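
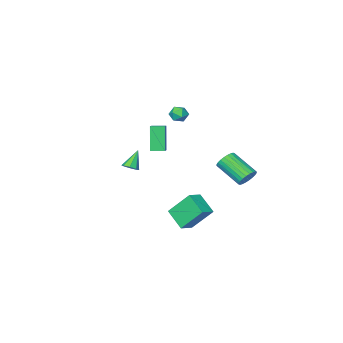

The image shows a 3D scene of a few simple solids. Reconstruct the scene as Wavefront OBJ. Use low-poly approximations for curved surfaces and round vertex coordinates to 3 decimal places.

v -0.336 0.659 -5.109
v -0.25 -0.695 -4.187
v -1.227 1.696 -3.502
v -1.142 0.342 -2.58
v 0.642 0.958 -4.76
v 0.727 -0.396 -3.838
v -0.25 1.995 -3.153
v -0.164 0.641 -2.231
v 4.348 1.245 1.554
v 4.613 1.634 1.839
v 3.612 0.915 2.686
v 4.263 1.779 1.654
v 3.964 1.611 1.411
v 3.89 1.229 1.251
v 4.084 0.856 1.269
v 4.433 0.711 1.454
v 4.733 0.878 1.697
v 4.807 1.261 1.857
v 2.454 2.211 2.926
v 2.084 1.606 4.613
v 3.122 3.15 3.409
v 2.752 2.546 5.096
v 3.168 1.714 2.904
v 2.798 1.11 4.591
v 3.836 2.654 3.387
v 3.466 2.049 5.074
v -3.517 1.997 -1.068
v -3.122 1.752 -1.644
v -2.588 0.079 -0.568
v -2.983 0.323 0.008
v -2.924 1.906 -1.502
v -2.391 0.233 -0.425
v -2.816 2.075 -1.294
v -2.283 0.402 -0.217
v -2.815 2.231 -1.051
v -2.282 0.558 0.026
v -2.921 2.352 -0.811
v -2.388 0.679 0.266
v -3.117 2.419 -0.61
v -2.584 0.746 0.467
v -3.375 2.421 -0.479
v -2.841 0.748 0.598
v -3.654 2.359 -0.438
v -3.12 0.686 0.639
v -3.912 2.241 -0.492
v -3.378 0.568 0.584
v -4.109 2.087 -0.635
v -3.576 0.414 0.442
v -4.217 1.918 -0.843
v -3.684 0.245 0.234
v -4.218 1.762 -1.086
v -3.685 0.089 -0.009
v -4.112 1.641 -1.326
v -3.579 -0.032 -0.249
v -3.916 1.574 -1.527
v -3.383 -0.099 -0.45
v -3.659 1.572 -1.658
v -3.125 -0.101 -0.581
v -3.38 1.634 -1.699
v -2.846 -0.039 -0.622
v -1.659 -2.545 3.63
v -1.043 -2.708 3.382
v -2.137 -2.992 2.738
v -1.521 -3.155 2.49
v -1.763 -3.476 3.043
v -1.468 -3.2 3.594
v -1.712 -2.5 2.526
v -1.417 -2.224 3.077
v -1.076 -2.68 2.7
v -1.108 -3.284 3.019
v -2.072 -2.416 3.101
v -2.104 -3.02 3.42
f 2 4 1
f 5 2 1
f 1 4 3
f 3 5 1
f 2 8 4
f 6 2 5
f 6 8 2
f 4 8 3
f 7 5 3
f 3 8 7
f 7 6 5
f 8 6 7
f 10 9 12
f 10 12 11
f 12 9 13
f 12 13 11
f 13 9 14
f 13 14 11
f 14 9 15
f 14 15 11
f 15 9 16
f 15 16 11
f 16 9 17
f 16 17 11
f 17 9 18
f 17 18 11
f 18 9 10
f 18 10 11
f 20 22 19
f 23 20 19
f 19 22 21
f 21 23 19
f 20 26 22
f 24 20 23
f 24 26 20
f 22 26 21
f 25 23 21
f 21 26 25
f 25 24 23
f 26 24 25
f 28 27 31
f 28 31 29
f 29 31 32
f 29 32 30
f 31 27 33
f 31 33 32
f 32 33 34
f 32 34 30
f 33 27 35
f 33 35 34
f 34 35 36
f 34 36 30
f 35 27 37
f 35 37 36
f 36 37 38
f 36 38 30
f 37 27 39
f 37 39 38
f 38 39 40
f 38 40 30
f 39 27 41
f 39 41 40
f 40 41 42
f 40 42 30
f 41 27 43
f 41 43 42
f 42 43 44
f 42 44 30
f 43 27 45
f 43 45 44
f 44 45 46
f 44 46 30
f 45 27 47
f 45 47 46
f 46 47 48
f 46 48 30
f 47 27 49
f 47 49 48
f 48 49 50
f 48 50 30
f 49 27 51
f 49 51 50
f 50 51 52
f 50 52 30
f 51 27 53
f 51 53 52
f 52 53 54
f 52 54 30
f 53 27 55
f 53 55 54
f 54 55 56
f 54 56 30
f 55 27 57
f 55 57 56
f 56 57 58
f 56 58 30
f 57 27 59
f 57 59 58
f 58 59 60
f 58 60 30
f 59 27 28
f 59 28 60
f 60 28 29
f 60 29 30
f 61 72 66
f 61 66 62
f 61 62 68
f 61 68 71
f 61 71 72
f 62 66 70
f 66 72 65
f 72 71 63
f 71 68 67
f 68 62 69
f 64 70 65
f 64 65 63
f 64 63 67
f 64 67 69
f 64 69 70
f 65 70 66
f 63 65 72
f 67 63 71
f 69 67 68
f 70 69 62



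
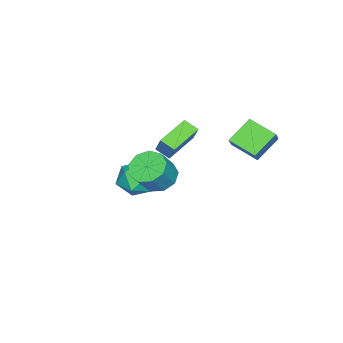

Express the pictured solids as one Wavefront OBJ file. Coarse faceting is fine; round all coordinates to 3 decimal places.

v 2.73 -0.744 -0.859
v 3.337 -0.147 -1.258
v 4.197 -0.26 -0.121
v 3.59 -0.856 0.279
v 2.91 0.178 -0.903
v 3.77 0.065 0.234
v 2.399 0.072 -0.528
v 3.259 -0.041 0.609
v 2.043 -0.416 -0.307
v 2.903 -0.529 0.83
v 2.009 -1.057 -0.344
v 2.868 -1.17 0.793
v 2.312 -1.551 -0.622
v 3.171 -1.664 0.515
v 2.81 -1.668 -1.011
v 3.67 -1.78 0.126
v 3.272 -1.352 -1.328
v 4.131 -1.464 -0.191
v 3.48 -0.751 -1.426
v 4.339 -0.864 -0.289
v 1.237 -0.554 1.507
v 1.598 -0.088 2.46
v 1.255 0.171 1.146
v 1.616 0.637 2.099
v 2.884 -0.837 1.021
v 3.245 -0.371 1.974
v 2.902 -0.112 0.66
v 3.263 0.354 1.613
v -0.744 1.058 -0.183
v -1.955 1.481 0.704
v -0.563 2.52 -0.633
v -1.775 2.942 0.255
v -0.205 1.198 0.485
v -1.417 1.62 1.373
v -0.025 2.659 0.036
v -1.236 3.082 0.923
v -0.804 -2.91 -3.641
v 0.052 -2.731 -4.315
v -0.252 -4.589 -3.385
v 0.604 -4.41 -4.059
v 0.563 -3.911 -3.075
v 0.221 -2.873 -3.234
v -0.421 -4.447 -4.466
v -0.763 -3.409 -4.625
v 0.288 -3.681 -4.825
v 0.896 -3.35 -3.966
v -1.096 -3.97 -3.734
v -0.488 -3.639 -2.875
f 2 1 5
f 2 5 3
f 3 5 6
f 3 6 4
f 5 1 7
f 5 7 6
f 6 7 8
f 6 8 4
f 7 1 9
f 7 9 8
f 8 9 10
f 8 10 4
f 9 1 11
f 9 11 10
f 10 11 12
f 10 12 4
f 11 1 13
f 11 13 12
f 12 13 14
f 12 14 4
f 13 1 15
f 13 15 14
f 14 15 16
f 14 16 4
f 15 1 17
f 15 17 16
f 16 17 18
f 16 18 4
f 17 1 19
f 17 19 18
f 18 19 20
f 18 20 4
f 19 1 2
f 19 2 20
f 20 2 3
f 20 3 4
f 22 24 21
f 25 22 21
f 21 24 23
f 23 25 21
f 22 28 24
f 26 22 25
f 26 28 22
f 24 28 23
f 27 25 23
f 23 28 27
f 27 26 25
f 28 26 27
f 30 32 29
f 33 30 29
f 29 32 31
f 31 33 29
f 30 36 32
f 34 30 33
f 34 36 30
f 32 36 31
f 35 33 31
f 31 36 35
f 35 34 33
f 36 34 35
f 37 48 42
f 37 42 38
f 37 38 44
f 37 44 47
f 37 47 48
f 38 42 46
f 42 48 41
f 48 47 39
f 47 44 43
f 44 38 45
f 40 46 41
f 40 41 39
f 40 39 43
f 40 43 45
f 40 45 46
f 41 46 42
f 39 41 48
f 43 39 47
f 45 43 44
f 46 45 38



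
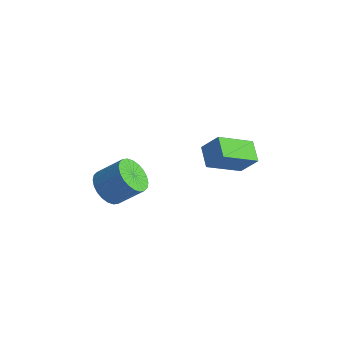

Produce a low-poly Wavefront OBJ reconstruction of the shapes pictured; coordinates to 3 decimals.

v -1.264 -1.895 -0.107
v -0.635 -2.564 -0.254
v 0.293 -1.914 0.76
v -0.336 -1.245 0.907
v -0.536 -2.318 -0.502
v 0.392 -1.668 0.512
v -0.548 -2.007 -0.69
v 0.38 -1.358 0.324
v -0.669 -1.68 -0.789
v 0.259 -1.031 0.225
v -0.881 -1.385 -0.784
v 0.047 -0.736 0.23
v -1.15 -1.168 -0.676
v -0.223 -0.519 0.338
v -1.438 -1.061 -0.482
v -0.51 -0.412 0.532
v -1.698 -1.082 -0.23
v -0.771 -0.432 0.784
v -1.893 -1.226 0.04
v -0.965 -0.576 1.054
v -1.992 -1.472 0.288
v -1.064 -0.822 1.302
v -1.98 -1.782 0.476
v -1.052 -1.133 1.49
v -1.859 -2.109 0.575
v -0.931 -1.46 1.589
v -1.647 -2.404 0.57
v -0.719 -1.755 1.584
v -1.377 -2.621 0.462
v -0.45 -1.972 1.476
v -1.09 -2.728 0.268
v -0.162 -2.079 1.282
v -0.829 -2.708 0.016
v 0.098 -2.058 1.03
v 1.63 3.647 -1.068
v 0.933 2.07 -0.094
v 0.793 4.294 -0.619
v 0.095 2.718 0.355
v 2.365 3.922 -0.095
v 1.667 2.346 0.879
v 1.527 4.57 0.354
v 0.83 2.993 1.328
f 2 1 5
f 2 5 3
f 3 5 6
f 3 6 4
f 5 1 7
f 5 7 6
f 6 7 8
f 6 8 4
f 7 1 9
f 7 9 8
f 8 9 10
f 8 10 4
f 9 1 11
f 9 11 10
f 10 11 12
f 10 12 4
f 11 1 13
f 11 13 12
f 12 13 14
f 12 14 4
f 13 1 15
f 13 15 14
f 14 15 16
f 14 16 4
f 15 1 17
f 15 17 16
f 16 17 18
f 16 18 4
f 17 1 19
f 17 19 18
f 18 19 20
f 18 20 4
f 19 1 21
f 19 21 20
f 20 21 22
f 20 22 4
f 21 1 23
f 21 23 22
f 22 23 24
f 22 24 4
f 23 1 25
f 23 25 24
f 24 25 26
f 24 26 4
f 25 1 27
f 25 27 26
f 26 27 28
f 26 28 4
f 27 1 29
f 27 29 28
f 28 29 30
f 28 30 4
f 29 1 31
f 29 31 30
f 30 31 32
f 30 32 4
f 31 1 33
f 31 33 32
f 32 33 34
f 32 34 4
f 33 1 2
f 33 2 34
f 34 2 3
f 34 3 4
f 36 38 35
f 39 36 35
f 35 38 37
f 37 39 35
f 36 42 38
f 40 36 39
f 40 42 36
f 38 42 37
f 41 39 37
f 37 42 41
f 41 40 39
f 42 40 41



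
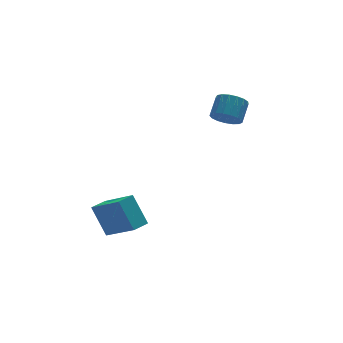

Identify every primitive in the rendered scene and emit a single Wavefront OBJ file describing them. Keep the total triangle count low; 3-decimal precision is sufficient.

v -2.976 -1.517 -2.665
v -2.188 -2.968 -1.484
v -3.331 -0.601 -1.301
v -2.542 -2.052 -0.121
v -2.178 -1.128 -2.719
v -1.389 -2.579 -1.539
v -2.532 -0.212 -1.356
v -1.744 -1.663 -0.175
v 2.888 -1.259 3.466
v 3.315 -1.059 2.87
v 3.919 -0.36 3.538
v 3.492 -0.561 4.134
v 3.042 -0.819 2.866
v 3.646 -0.12 3.534
v 2.733 -0.68 2.999
v 3.337 0.019 3.668
v 2.46 -0.673 3.24
v 3.064 0.025 3.908
v 2.285 -0.801 3.532
v 2.889 -0.102 4.2
v 2.248 -1.034 3.809
v 2.852 -0.335 4.477
v 2.358 -1.319 4.007
v 2.962 -0.62 4.675
v 2.589 -1.59 4.082
v 3.193 -0.891 4.75
v 2.888 -1.785 4.015
v 3.492 -1.086 4.683
v 3.188 -1.86 3.823
v 3.792 -1.161 4.491
v 3.419 -1.797 3.549
v 4.023 -1.098 4.217
v 3.528 -1.611 3.255
v 4.132 -0.912 3.924
v 3.491 -1.345 3.011
v 4.095 -0.646 3.679
f 2 4 1
f 5 2 1
f 1 4 3
f 3 5 1
f 2 8 4
f 6 2 5
f 6 8 2
f 4 8 3
f 7 5 3
f 3 8 7
f 7 6 5
f 8 6 7
f 10 9 13
f 10 13 11
f 11 13 14
f 11 14 12
f 13 9 15
f 13 15 14
f 14 15 16
f 14 16 12
f 15 9 17
f 15 17 16
f 16 17 18
f 16 18 12
f 17 9 19
f 17 19 18
f 18 19 20
f 18 20 12
f 19 9 21
f 19 21 20
f 20 21 22
f 20 22 12
f 21 9 23
f 21 23 22
f 22 23 24
f 22 24 12
f 23 9 25
f 23 25 24
f 24 25 26
f 24 26 12
f 25 9 27
f 25 27 26
f 26 27 28
f 26 28 12
f 27 9 29
f 27 29 28
f 28 29 30
f 28 30 12
f 29 9 31
f 29 31 30
f 30 31 32
f 30 32 12
f 31 9 33
f 31 33 32
f 32 33 34
f 32 34 12
f 33 9 35
f 33 35 34
f 34 35 36
f 34 36 12
f 35 9 10
f 35 10 36
f 36 10 11
f 36 11 12



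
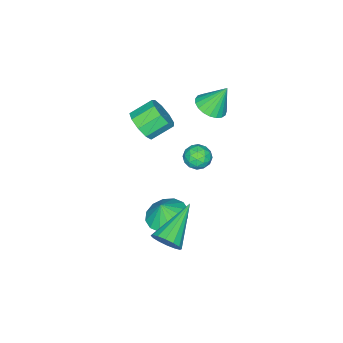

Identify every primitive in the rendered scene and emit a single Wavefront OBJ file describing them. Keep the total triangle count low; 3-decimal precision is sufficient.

v -2.401 1.547 -0.481
v -1.927 1.834 -0.099
v -1.653 1.326 -1.241
v -1.179 1.613 -0.859
v -1.46 1.032 -0.667
v -1.922 1.169 -0.198
v -1.658 1.991 -1.142
v -2.12 2.128 -0.673
v -1.468 2.109 -0.508
v -1.346 1.516 -0.214
v -2.234 1.644 -1.126
v -2.112 1.051 -0.832
v -2.229 1.71 -0.223
v -1.351 1.45 -1.117
v -1.515 1.108 -1.004
v -1.237 1.277 -0.779
v -2.226 1.319 -0.281
v -1.948 1.488 -0.057
v -1.673 1.016 -0.391
v -1.632 1.672 -1.283
v -1.354 1.841 -1.059
v -2.343 1.883 -0.561
v -2.065 2.052 -0.336
v -1.907 2.144 -0.949
v -1.681 2.04 -0.239
v -1.242 1.91 -0.686
v -1.523 2.132 -0.852
v -1.795 2.213 -0.576
v -1.609 1.692 -0.066
v -1.17 1.561 -0.513
v -1.335 1.22 -0.4
v -1.606 1.301 -0.124
v -1.34 1.853 -0.307
v -2.41 1.599 -0.827
v -1.971 1.468 -1.274
v -1.974 1.859 -1.216
v -2.245 1.94 -0.94
v -2.338 1.25 -0.654
v -1.899 1.12 -1.101
v -1.785 0.947 -0.764
v -2.057 1.028 -0.488
v -2.24 1.307 -1.033
v 0.03 1.245 -3.56
v 0.934 1.494 -3.808
v 0.33 1.135 -2.58
v 0.708 1.927 -3.69
v 0.3 2.176 -3.538
v -0.18 2.177 -3.391
v -0.604 1.927 -3.289
v -0.858 1.495 -3.26
v -0.874 0.996 -3.311
v -0.647 0.563 -3.429
v -0.239 0.313 -3.582
v 0.241 0.313 -3.728
v 0.665 0.563 -3.83
v 0.918 0.995 -3.859
v -0.579 -0.52 1.338
v -0.073 0.111 1.383
v -0.874 0.71 2.008
v -1.381 0.08 1.962
v -0.391 0.155 0.932
v -1.193 0.755 1.556
v -0.797 -0.116 0.67
v -1.599 0.484 1.295
v -1.101 -0.576 0.721
v -1.903 0.023 1.346
v -1.161 -1.01 1.061
v -1.963 -0.411 1.685
v -0.949 -1.214 1.53
v -1.751 -0.615 2.154
v -0.563 -1.094 1.909
v -1.365 -0.494 2.533
v -0.185 -0.705 2.021
v -0.987 -0.105 2.645
v 0.009 -0.229 1.813
v -0.793 0.37 2.438
v -3.479 1.101 1.298
v -2.804 1.49 1.341
v -3.881 1.659 2.562
v -2.994 1.702 1.186
v -3.269 1.81 1.051
v -3.579 1.796 0.958
v -3.872 1.661 0.925
v -4.097 1.43 0.955
v -4.216 1.141 1.045
v -4.206 0.846 1.179
v -4.071 0.594 1.333
v -3.834 0.431 1.481
v -3.535 0.383 1.597
v -3.226 0.459 1.662
v -2.961 0.646 1.663
v -2.786 0.912 1.602
v -2.73 1.21 1.488
v 2.592 3.023 -1.974
v 2.911 2.827 -1.359
v 0.688 2.897 -1.026
v 2.894 3.199 -1.344
v 2.795 3.524 -1.498
v 2.642 3.715 -1.779
v 2.476 3.72 -2.113
v 2.341 3.539 -2.409
v 2.272 3.22 -2.589
v 2.29 2.848 -2.604
v 2.388 2.523 -2.45
v 2.541 2.332 -2.169
v 2.707 2.326 -1.835
v 2.843 2.508 -1.539
f 1 38 17
f 38 12 41
f 17 41 6
f 38 41 17
f 1 17 13
f 17 6 18
f 13 18 2
f 17 18 13
f 1 13 22
f 13 2 23
f 22 23 8
f 13 23 22
f 1 22 34
f 22 8 37
f 34 37 11
f 22 37 34
f 1 34 38
f 34 11 42
f 38 42 12
f 34 42 38
f 2 18 29
f 18 6 32
f 29 32 10
f 18 32 29
f 6 41 19
f 41 12 40
f 19 40 5
f 41 40 19
f 12 42 39
f 42 11 35
f 39 35 3
f 42 35 39
f 11 37 36
f 37 8 24
f 36 24 7
f 37 24 36
f 8 23 28
f 23 2 25
f 28 25 9
f 23 25 28
f 4 30 16
f 30 10 31
f 16 31 5
f 30 31 16
f 4 16 14
f 16 5 15
f 14 15 3
f 16 15 14
f 4 14 21
f 14 3 20
f 21 20 7
f 14 20 21
f 4 21 26
f 21 7 27
f 26 27 9
f 21 27 26
f 4 26 30
f 26 9 33
f 30 33 10
f 26 33 30
f 5 31 19
f 31 10 32
f 19 32 6
f 31 32 19
f 3 15 39
f 15 5 40
f 39 40 12
f 15 40 39
f 7 20 36
f 20 3 35
f 36 35 11
f 20 35 36
f 9 27 28
f 27 7 24
f 28 24 8
f 27 24 28
f 10 33 29
f 33 9 25
f 29 25 2
f 33 25 29
f 44 43 46
f 44 46 45
f 46 43 47
f 46 47 45
f 47 43 48
f 47 48 45
f 48 43 49
f 48 49 45
f 49 43 50
f 49 50 45
f 50 43 51
f 50 51 45
f 51 43 52
f 51 52 45
f 52 43 53
f 52 53 45
f 53 43 54
f 53 54 45
f 54 43 55
f 54 55 45
f 55 43 56
f 55 56 45
f 56 43 44
f 56 44 45
f 58 57 61
f 58 61 59
f 59 61 62
f 59 62 60
f 61 57 63
f 61 63 62
f 62 63 64
f 62 64 60
f 63 57 65
f 63 65 64
f 64 65 66
f 64 66 60
f 65 57 67
f 65 67 66
f 66 67 68
f 66 68 60
f 67 57 69
f 67 69 68
f 68 69 70
f 68 70 60
f 69 57 71
f 69 71 70
f 70 71 72
f 70 72 60
f 71 57 73
f 71 73 72
f 72 73 74
f 72 74 60
f 73 57 75
f 73 75 74
f 74 75 76
f 74 76 60
f 75 57 58
f 75 58 76
f 76 58 59
f 76 59 60
f 78 77 80
f 78 80 79
f 80 77 81
f 80 81 79
f 81 77 82
f 81 82 79
f 82 77 83
f 82 83 79
f 83 77 84
f 83 84 79
f 84 77 85
f 84 85 79
f 85 77 86
f 85 86 79
f 86 77 87
f 86 87 79
f 87 77 88
f 87 88 79
f 88 77 89
f 88 89 79
f 89 77 90
f 89 90 79
f 90 77 91
f 90 91 79
f 91 77 92
f 91 92 79
f 92 77 93
f 92 93 79
f 93 77 78
f 93 78 79
f 95 94 97
f 95 97 96
f 97 94 98
f 97 98 96
f 98 94 99
f 98 99 96
f 99 94 100
f 99 100 96
f 100 94 101
f 100 101 96
f 101 94 102
f 101 102 96
f 102 94 103
f 102 103 96
f 103 94 104
f 103 104 96
f 104 94 105
f 104 105 96
f 105 94 106
f 105 106 96
f 106 94 107
f 106 107 96
f 107 94 95
f 107 95 96



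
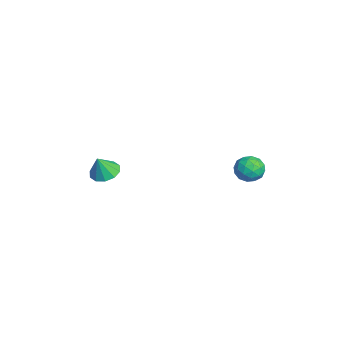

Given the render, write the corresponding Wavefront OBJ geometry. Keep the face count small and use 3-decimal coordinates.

v 2.361 3.389 -0.266
v 2.876 3.058 0.296
v 1.324 3.182 0.564
v 1.839 2.851 1.126
v 1.875 3.664 0.957
v 2.516 3.791 0.444
v 1.684 2.449 0.416
v 2.325 2.576 -0.097
v 2.458 2.477 0.717
v 2.576 3.228 1.051
v 1.624 3.012 -0.191
v 1.742 3.763 0.143
v 2.709 3.241 -0.058
v 1.491 2.999 0.918
v 1.512 3.476 0.819
v 1.815 3.282 1.149
v 2.498 3.673 0.029
v 2.801 3.478 0.359
v 2.212 3.834 0.748
v 1.399 2.762 0.501
v 1.702 2.567 0.831
v 2.385 2.958 -0.289
v 2.688 2.764 0.041
v 1.988 2.406 0.112
v 2.766 2.705 0.52
v 2.157 2.584 1.008
v 2.066 2.347 0.59
v 2.442 2.422 0.289
v 2.836 3.147 0.716
v 2.226 3.025 1.204
v 2.248 3.503 1.105
v 2.624 3.578 0.804
v 2.59 2.805 0.964
v 1.974 3.215 -0.344
v 1.364 3.093 0.144
v 1.576 2.662 0.056
v 1.952 2.737 -0.245
v 2.043 3.656 -0.148
v 1.434 3.535 0.34
v 1.758 3.818 0.571
v 2.134 3.893 0.27
v 1.61 3.435 -0.104
v -1.206 -3.62 -1.276
v -0.482 -3.214 -1.305
v -0.934 -4.02 -0.124
v -0.835 -2.896 -1.112
v -1.329 -2.854 -0.981
v -1.776 -3.104 -0.963
v -2.005 -3.552 -1.065
v -1.929 -4.025 -1.247
v -1.576 -4.344 -1.441
v -1.082 -4.385 -1.572
v -0.635 -4.135 -1.59
v -0.406 -3.687 -1.488
f 1 38 17
f 38 12 41
f 17 41 6
f 38 41 17
f 1 17 13
f 17 6 18
f 13 18 2
f 17 18 13
f 1 13 22
f 13 2 23
f 22 23 8
f 13 23 22
f 1 22 34
f 22 8 37
f 34 37 11
f 22 37 34
f 1 34 38
f 34 11 42
f 38 42 12
f 34 42 38
f 2 18 29
f 18 6 32
f 29 32 10
f 18 32 29
f 6 41 19
f 41 12 40
f 19 40 5
f 41 40 19
f 12 42 39
f 42 11 35
f 39 35 3
f 42 35 39
f 11 37 36
f 37 8 24
f 36 24 7
f 37 24 36
f 8 23 28
f 23 2 25
f 28 25 9
f 23 25 28
f 4 30 16
f 30 10 31
f 16 31 5
f 30 31 16
f 4 16 14
f 16 5 15
f 14 15 3
f 16 15 14
f 4 14 21
f 14 3 20
f 21 20 7
f 14 20 21
f 4 21 26
f 21 7 27
f 26 27 9
f 21 27 26
f 4 26 30
f 26 9 33
f 30 33 10
f 26 33 30
f 5 31 19
f 31 10 32
f 19 32 6
f 31 32 19
f 3 15 39
f 15 5 40
f 39 40 12
f 15 40 39
f 7 20 36
f 20 3 35
f 36 35 11
f 20 35 36
f 9 27 28
f 27 7 24
f 28 24 8
f 27 24 28
f 10 33 29
f 33 9 25
f 29 25 2
f 33 25 29
f 44 43 46
f 44 46 45
f 46 43 47
f 46 47 45
f 47 43 48
f 47 48 45
f 48 43 49
f 48 49 45
f 49 43 50
f 49 50 45
f 50 43 51
f 50 51 45
f 51 43 52
f 51 52 45
f 52 43 53
f 52 53 45
f 53 43 54
f 53 54 45
f 54 43 44
f 54 44 45



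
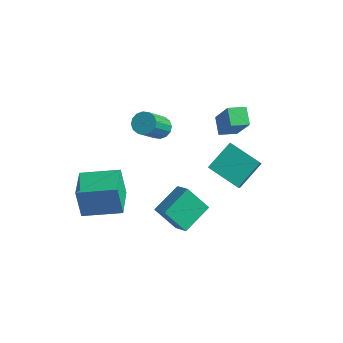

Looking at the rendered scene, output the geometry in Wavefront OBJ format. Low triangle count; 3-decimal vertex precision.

v 1.623 1.519 0.851
v 2.019 0.64 1.974
v 1.989 2.854 1.768
v 2.384 1.975 2.89
v 3.256 1.485 0.25
v 3.651 0.606 1.372
v 3.621 2.82 1.166
v 4.017 1.941 2.289
v -2.67 -2.951 -1.348
v -3.041 -2.836 0.204
v -3.486 -1.446 -1.655
v -3.857 -1.33 -0.103
v -0.983 -1.97 -1.017
v -1.354 -1.854 0.535
v -1.799 -0.464 -1.324
v -2.17 -0.349 0.228
v 1.022 -0.574 -2.405
v -0.018 -0.787 -1.317
v 1.332 0.975 -1.805
v 0.291 0.763 -0.718
v 1.869 -1.023 -1.682
v 0.828 -1.235 -0.595
v 2.178 0.527 -1.083
v 1.138 0.314 0.005
v -3.034 4.397 -1.159
v -2.701 4.826 -0.785
v -2.733 3.472 0.794
v -3.066 3.043 0.419
v -3.03 4.898 -0.73
v -3.063 3.544 0.849
v -3.361 4.835 -0.79
v -3.393 3.482 0.789
v -3.604 4.655 -0.949
v -3.636 3.302 0.629
v -3.694 4.406 -1.165
v -3.726 3.052 0.414
v -3.607 4.154 -1.379
v -3.639 2.801 0.2
v -3.367 3.968 -1.534
v -3.399 2.614 0.045
v -3.037 3.896 -1.589
v -3.07 2.542 -0.01
v -2.707 3.958 -1.529
v -2.739 2.605 0.05
v -2.464 4.138 -1.369
v -2.496 2.785 0.209
v -2.374 4.388 -1.154
v -2.406 3.034 0.425
v -2.461 4.639 -0.94
v -2.493 3.286 0.639
v 0.955 3.378 1.43
v 0.368 4.039 1.918
v 1.574 4.062 1.25
v 0.987 4.723 1.738
v 1.833 2.997 3.002
v 1.246 3.658 3.49
v 2.452 3.681 2.822
v 1.865 4.342 3.31
f 2 4 1
f 5 2 1
f 1 4 3
f 3 5 1
f 2 8 4
f 6 2 5
f 6 8 2
f 4 8 3
f 7 5 3
f 3 8 7
f 7 6 5
f 8 6 7
f 10 12 9
f 13 10 9
f 9 12 11
f 11 13 9
f 10 16 12
f 14 10 13
f 14 16 10
f 12 16 11
f 15 13 11
f 11 16 15
f 15 14 13
f 16 14 15
f 18 20 17
f 21 18 17
f 17 20 19
f 19 21 17
f 18 24 20
f 22 18 21
f 22 24 18
f 20 24 19
f 23 21 19
f 19 24 23
f 23 22 21
f 24 22 23
f 26 25 29
f 26 29 27
f 27 29 30
f 27 30 28
f 29 25 31
f 29 31 30
f 30 31 32
f 30 32 28
f 31 25 33
f 31 33 32
f 32 33 34
f 32 34 28
f 33 25 35
f 33 35 34
f 34 35 36
f 34 36 28
f 35 25 37
f 35 37 36
f 36 37 38
f 36 38 28
f 37 25 39
f 37 39 38
f 38 39 40
f 38 40 28
f 39 25 41
f 39 41 40
f 40 41 42
f 40 42 28
f 41 25 43
f 41 43 42
f 42 43 44
f 42 44 28
f 43 25 45
f 43 45 44
f 44 45 46
f 44 46 28
f 45 25 47
f 45 47 46
f 46 47 48
f 46 48 28
f 47 25 49
f 47 49 48
f 48 49 50
f 48 50 28
f 49 25 26
f 49 26 50
f 50 26 27
f 50 27 28
f 52 54 51
f 55 52 51
f 51 54 53
f 53 55 51
f 52 58 54
f 56 52 55
f 56 58 52
f 54 58 53
f 57 55 53
f 53 58 57
f 57 56 55
f 58 56 57



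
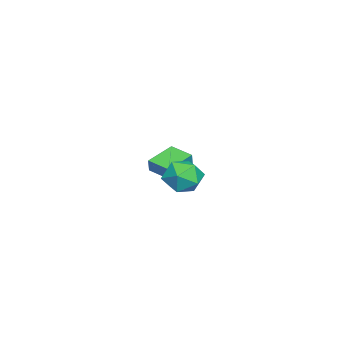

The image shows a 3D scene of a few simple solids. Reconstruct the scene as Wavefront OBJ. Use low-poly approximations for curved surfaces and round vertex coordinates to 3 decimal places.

v 1.522 2.428 2.607
v 2.145 2.112 3.462
v 1.955 0.928 1.738
v 2.578 0.612 2.593
v 1.478 0.644 2.692
v 1.211 1.571 3.229
v 2.889 1.469 1.971
v 2.622 2.396 2.508
v 2.99 1.519 3.069
v 2.118 1.009 3.515
v 1.982 2.031 1.685
v 1.11 1.521 2.131
v -5.11 -1.068 0.345
v -4.877 -1.039 1.131
v -4.55 0.165 0.135
v -4.317 0.193 0.92
v -3.583 -1.833 -0.08
v -3.35 -1.805 0.705
v -3.023 -0.601 -0.291
v -2.79 -0.572 0.495
f 1 12 6
f 1 6 2
f 1 2 8
f 1 8 11
f 1 11 12
f 2 6 10
f 6 12 5
f 12 11 3
f 11 8 7
f 8 2 9
f 4 10 5
f 4 5 3
f 4 3 7
f 4 7 9
f 4 9 10
f 5 10 6
f 3 5 12
f 7 3 11
f 9 7 8
f 10 9 2
f 14 16 13
f 17 14 13
f 13 16 15
f 15 17 13
f 14 20 16
f 18 14 17
f 18 20 14
f 16 20 15
f 19 17 15
f 15 20 19
f 19 18 17
f 20 18 19



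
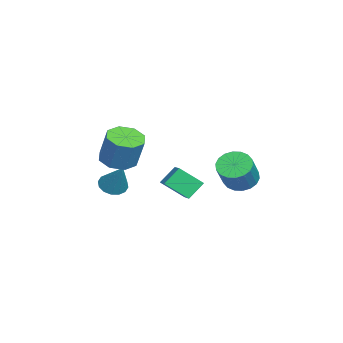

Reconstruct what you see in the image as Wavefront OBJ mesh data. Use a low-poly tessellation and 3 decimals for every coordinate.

v -0.044 0.97 -2.798
v -0.068 -0.299 -1.791
v 1.154 1.301 -2.352
v 1.13 0.032 -1.345
v 0.49 0.248 -3.695
v 0.466 -1.021 -2.688
v 1.688 0.579 -3.249
v 1.664 -0.69 -2.242
v -0.78 -3.347 -1.612
v 0.113 -2.884 -2.007
v 0.673 -2.391 -0.162
v -0.22 -2.853 0.232
v -0.521 -2.356 -1.956
v 0.039 -1.863 -0.111
v -1.306 -2.408 -1.704
v -0.747 -1.915 0.141
v -1.783 -3.01 -1.398
v -1.224 -2.517 0.447
v -1.673 -3.809 -1.218
v -1.113 -3.316 0.627
v -1.039 -4.337 -1.269
v -0.479 -3.844 0.576
v -0.253 -4.285 -1.521
v 0.306 -3.792 0.324
v 0.224 -3.683 -1.827
v 0.783 -3.19 0.018
v -0.866 3.103 -2.78
v -0.093 3.235 -3.384
v 1.1 2.929 -1.924
v 0.326 2.797 -1.32
v -0.171 3.642 -3.235
v 1.021 3.336 -1.774
v -0.387 3.942 -2.995
v 0.805 3.636 -1.535
v -0.698 4.076 -2.713
v 0.494 3.77 -1.253
v -1.042 4.018 -2.445
v 0.15 3.712 -0.984
v -1.352 3.778 -2.242
v -0.159 3.472 -0.782
v -1.565 3.404 -2.147
v -0.372 3.098 -0.686
v -1.64 2.971 -2.176
v -0.447 2.665 -0.716
v -1.561 2.564 -2.326
v -0.369 2.258 -0.865
v -1.345 2.264 -2.565
v -0.153 1.958 -1.105
v -1.034 2.13 -2.847
v 0.158 1.824 -1.387
v -0.69 2.188 -3.116
v 0.502 1.882 -1.655
v -0.381 2.428 -3.318
v 0.812 2.122 -1.858
v -0.168 2.802 -3.414
v 1.025 2.496 -1.953
v -3.138 -3.915 -4.558
v -2.412 -3.94 -4.999
v -2.062 -3.245 -2.822
v -2.568 -3.533 -5.059
v -2.877 -3.229 -4.985
v -3.256 -3.108 -4.797
v -3.603 -3.204 -4.545
v -3.826 -3.49 -4.296
v -3.864 -3.891 -4.118
v -3.708 -4.298 -4.057
v -3.399 -4.602 -4.131
v -3.021 -4.723 -4.319
v -2.673 -4.627 -4.572
v -2.45 -4.34 -4.82
f 2 4 1
f 5 2 1
f 1 4 3
f 3 5 1
f 2 8 4
f 6 2 5
f 6 8 2
f 4 8 3
f 7 5 3
f 3 8 7
f 7 6 5
f 8 6 7
f 10 9 13
f 10 13 11
f 11 13 14
f 11 14 12
f 13 9 15
f 13 15 14
f 14 15 16
f 14 16 12
f 15 9 17
f 15 17 16
f 16 17 18
f 16 18 12
f 17 9 19
f 17 19 18
f 18 19 20
f 18 20 12
f 19 9 21
f 19 21 20
f 20 21 22
f 20 22 12
f 21 9 23
f 21 23 22
f 22 23 24
f 22 24 12
f 23 9 25
f 23 25 24
f 24 25 26
f 24 26 12
f 25 9 10
f 25 10 26
f 26 10 11
f 26 11 12
f 28 27 31
f 28 31 29
f 29 31 32
f 29 32 30
f 31 27 33
f 31 33 32
f 32 33 34
f 32 34 30
f 33 27 35
f 33 35 34
f 34 35 36
f 34 36 30
f 35 27 37
f 35 37 36
f 36 37 38
f 36 38 30
f 37 27 39
f 37 39 38
f 38 39 40
f 38 40 30
f 39 27 41
f 39 41 40
f 40 41 42
f 40 42 30
f 41 27 43
f 41 43 42
f 42 43 44
f 42 44 30
f 43 27 45
f 43 45 44
f 44 45 46
f 44 46 30
f 45 27 47
f 45 47 46
f 46 47 48
f 46 48 30
f 47 27 49
f 47 49 48
f 48 49 50
f 48 50 30
f 49 27 51
f 49 51 50
f 50 51 52
f 50 52 30
f 51 27 53
f 51 53 52
f 52 53 54
f 52 54 30
f 53 27 55
f 53 55 54
f 54 55 56
f 54 56 30
f 55 27 28
f 55 28 56
f 56 28 29
f 56 29 30
f 58 57 60
f 58 60 59
f 60 57 61
f 60 61 59
f 61 57 62
f 61 62 59
f 62 57 63
f 62 63 59
f 63 57 64
f 63 64 59
f 64 57 65
f 64 65 59
f 65 57 66
f 65 66 59
f 66 57 67
f 66 67 59
f 67 57 68
f 67 68 59
f 68 57 69
f 68 69 59
f 69 57 70
f 69 70 59
f 70 57 58
f 70 58 59



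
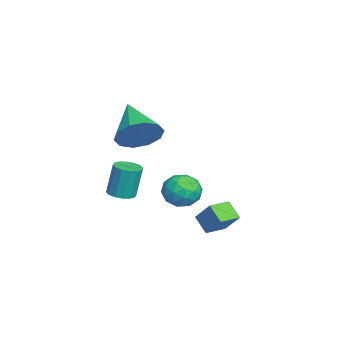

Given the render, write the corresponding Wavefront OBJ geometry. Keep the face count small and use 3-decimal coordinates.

v 0.59 -3.612 -1.797
v 0.968 -4.054 -1.694
v 0.887 -3.789 -0.261
v 0.51 -3.348 -0.363
v 1.143 -3.806 -1.73
v 1.063 -3.542 -0.296
v 1.171 -3.507 -1.784
v 1.09 -3.242 -0.35
v 1.042 -3.236 -1.841
v 0.962 -2.971 -0.407
v 0.793 -3.065 -1.886
v 0.712 -2.801 -0.453
v 0.489 -3.042 -1.908
v 0.409 -2.777 -0.474
v 0.213 -3.171 -1.899
v 0.132 -2.906 -0.466
v 0.037 -3.418 -1.864
v -0.043 -3.154 -0.43
v 0.01 -3.718 -1.81
v -0.071 -3.453 -0.376
v 0.138 -3.989 -1.753
v 0.058 -3.724 -0.319
v 0.388 -4.159 -1.707
v 0.307 -3.895 -0.274
v 0.691 -4.183 -1.686
v 0.611 -3.918 -0.252
v 0.579 0.386 -3.627
v 0.039 -0.05 -3.039
v 1.061 0.963 -2.757
v 0.521 0.527 -2.169
v 1.259 -0.327 -3.531
v 0.719 -0.763 -2.943
v 1.741 0.25 -2.661
v 1.201 -0.186 -2.073
v -3.902 -1.053 -4.417
v -3.091 -1.355 -4.155
v -4.509 -1.645 -3.225
v -3.698 -1.947 -2.963
v -3.874 -1.061 -2.954
v -3.499 -0.694 -3.691
v -4.101 -2.306 -3.689
v -3.726 -1.939 -4.426
v -3.214 -2.129 -3.705
v -3.074 -1.36 -3.251
v -4.526 -1.64 -4.129
v -4.386 -0.871 -3.675
v -3.444 -1.152 -4.391
v -4.156 -1.848 -2.989
v -4.26 -1.327 -2.984
v -3.783 -1.505 -2.83
v -3.683 -0.763 -4.118
v -3.207 -0.941 -3.964
v -3.666 -0.768 -3.259
v -4.393 -2.059 -3.416
v -3.917 -2.237 -3.262
v -3.817 -1.495 -4.55
v -3.34 -1.673 -4.396
v -3.934 -2.232 -4.121
v -3.039 -1.785 -3.972
v -3.396 -2.133 -3.271
v -3.633 -2.344 -3.698
v -3.412 -2.128 -4.131
v -2.957 -1.332 -3.706
v -3.313 -1.681 -3.005
v -3.417 -1.159 -3
v -3.196 -0.944 -3.433
v -3.029 -1.788 -3.441
v -4.287 -1.319 -4.375
v -4.643 -1.668 -3.674
v -4.404 -2.056 -3.947
v -4.183 -1.841 -4.38
v -4.204 -0.867 -4.109
v -4.561 -1.215 -3.408
v -4.188 -0.872 -3.249
v -3.967 -0.656 -3.682
v -4.571 -1.212 -3.939
v -0.07 -2.956 1.063
v 0.361 -2.691 1.925
v -1.71 -3.524 2.057
v 0.057 -2.2 1.705
v -0.296 -1.997 1.24
v -0.562 -2.161 0.707
v -0.641 -2.628 0.31
v -0.502 -3.22 0.2
v -0.198 -3.711 0.42
v 0.155 -3.914 0.886
v 0.421 -3.75 1.419
v 0.5 -3.283 1.816
f 2 1 5
f 2 5 3
f 3 5 6
f 3 6 4
f 5 1 7
f 5 7 6
f 6 7 8
f 6 8 4
f 7 1 9
f 7 9 8
f 8 9 10
f 8 10 4
f 9 1 11
f 9 11 10
f 10 11 12
f 10 12 4
f 11 1 13
f 11 13 12
f 12 13 14
f 12 14 4
f 13 1 15
f 13 15 14
f 14 15 16
f 14 16 4
f 15 1 17
f 15 17 16
f 16 17 18
f 16 18 4
f 17 1 19
f 17 19 18
f 18 19 20
f 18 20 4
f 19 1 21
f 19 21 20
f 20 21 22
f 20 22 4
f 21 1 23
f 21 23 22
f 22 23 24
f 22 24 4
f 23 1 25
f 23 25 24
f 24 25 26
f 24 26 4
f 25 1 2
f 25 2 26
f 26 2 3
f 26 3 4
f 28 30 27
f 31 28 27
f 27 30 29
f 29 31 27
f 28 34 30
f 32 28 31
f 32 34 28
f 30 34 29
f 33 31 29
f 29 34 33
f 33 32 31
f 34 32 33
f 35 72 51
f 72 46 75
f 51 75 40
f 72 75 51
f 35 51 47
f 51 40 52
f 47 52 36
f 51 52 47
f 35 47 56
f 47 36 57
f 56 57 42
f 47 57 56
f 35 56 68
f 56 42 71
f 68 71 45
f 56 71 68
f 35 68 72
f 68 45 76
f 72 76 46
f 68 76 72
f 36 52 63
f 52 40 66
f 63 66 44
f 52 66 63
f 40 75 53
f 75 46 74
f 53 74 39
f 75 74 53
f 46 76 73
f 76 45 69
f 73 69 37
f 76 69 73
f 45 71 70
f 71 42 58
f 70 58 41
f 71 58 70
f 42 57 62
f 57 36 59
f 62 59 43
f 57 59 62
f 38 64 50
f 64 44 65
f 50 65 39
f 64 65 50
f 38 50 48
f 50 39 49
f 48 49 37
f 50 49 48
f 38 48 55
f 48 37 54
f 55 54 41
f 48 54 55
f 38 55 60
f 55 41 61
f 60 61 43
f 55 61 60
f 38 60 64
f 60 43 67
f 64 67 44
f 60 67 64
f 39 65 53
f 65 44 66
f 53 66 40
f 65 66 53
f 37 49 73
f 49 39 74
f 73 74 46
f 49 74 73
f 41 54 70
f 54 37 69
f 70 69 45
f 54 69 70
f 43 61 62
f 61 41 58
f 62 58 42
f 61 58 62
f 44 67 63
f 67 43 59
f 63 59 36
f 67 59 63
f 78 77 80
f 78 80 79
f 80 77 81
f 80 81 79
f 81 77 82
f 81 82 79
f 82 77 83
f 82 83 79
f 83 77 84
f 83 84 79
f 84 77 85
f 84 85 79
f 85 77 86
f 85 86 79
f 86 77 87
f 86 87 79
f 87 77 88
f 87 88 79
f 88 77 78
f 88 78 79



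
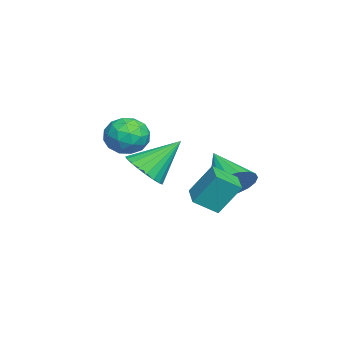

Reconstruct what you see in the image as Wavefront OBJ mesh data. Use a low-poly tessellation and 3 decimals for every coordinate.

v 2.099 -3.023 0.479
v 2.658 -2.446 0.121
v 1.661 -1.817 1.741
v 2.348 -2.372 -0.058
v 1.994 -2.41 -0.144
v 1.659 -2.555 -0.122
v 1.399 -2.78 0.004
v 1.261 -3.048 0.212
v 1.267 -3.311 0.466
v 1.417 -3.525 0.722
v 1.686 -3.651 0.936
v 2.025 -3.67 1.072
v 2.377 -3.576 1.104
v 2.681 -3.387 1.029
v 2.885 -3.135 0.859
v 2.952 -2.864 0.623
v 2.872 -2.62 0.362
v 1.395 -0.05 -0.328
v 2.054 -0.536 0.093
v 0.185 -0.83 0.668
v 2.027 -0.199 0.324
v 1.875 0.168 0.427
v 1.628 0.491 0.379
v 1.335 0.707 0.192
v 1.054 0.773 -0.098
v 0.84 0.676 -0.434
v 0.736 0.435 -0.748
v 0.763 0.098 -0.98
v 0.915 -0.268 -1.082
v 1.162 -0.591 -1.034
v 1.455 -0.807 -0.847
v 1.737 -0.873 -0.557
v 1.95 -0.776 -0.221
v 3.234 -1.389 0.049
v 3.173 -0.619 1.193
v 3.004 -0.561 -0.52
v 2.943 0.208 0.624
v 4.257 -1.168 -0.044
v 4.196 -0.399 1.1
v 4.027 -0.341 -0.613
v 3.966 0.429 0.531
v -1.309 -3.74 0.6
v -0.488 -3.414 0.467
v -0.812 -4.546 1.693
v 0.009 -4.22 1.56
v -0.635 -3.69 1.879
v -0.942 -3.191 1.203
v -0.358 -4.769 0.957
v -0.665 -4.27 0.281
v 0.1 -4.05 0.687
v -0.071 -3.383 1.257
v -1.229 -4.577 0.903
v -1.4 -3.91 1.473
v -0.942 -3.506 0.438
v -0.358 -4.454 1.722
v -0.737 -4.142 1.91
v -0.254 -3.951 1.831
v -1.209 -3.375 0.871
v -0.726 -3.184 0.792
v -0.813 -3.346 1.622
v -0.574 -4.776 1.368
v -0.091 -4.585 1.289
v -1.046 -4.009 0.329
v -0.563 -3.818 0.25
v -0.487 -4.614 0.538
v -0.113 -3.689 0.489
v 0.179 -4.163 1.131
v -0.037 -4.485 0.777
v -0.218 -4.192 0.38
v -0.214 -3.297 0.824
v 0.078 -3.771 1.466
v -0.301 -3.459 1.653
v -0.481 -3.166 1.256
v 0.131 -3.671 0.953
v -1.378 -4.189 0.694
v -1.086 -4.663 1.336
v -0.819 -4.794 0.904
v -0.999 -4.501 0.507
v -1.479 -3.797 1.029
v -1.187 -4.271 1.671
v -1.082 -3.768 1.78
v -1.263 -3.475 1.383
v -1.431 -4.289 1.207
f 2 1 4
f 2 4 3
f 4 1 5
f 4 5 3
f 5 1 6
f 5 6 3
f 6 1 7
f 6 7 3
f 7 1 8
f 7 8 3
f 8 1 9
f 8 9 3
f 9 1 10
f 9 10 3
f 10 1 11
f 10 11 3
f 11 1 12
f 11 12 3
f 12 1 13
f 12 13 3
f 13 1 14
f 13 14 3
f 14 1 15
f 14 15 3
f 15 1 16
f 15 16 3
f 16 1 17
f 16 17 3
f 17 1 2
f 17 2 3
f 19 18 21
f 19 21 20
f 21 18 22
f 21 22 20
f 22 18 23
f 22 23 20
f 23 18 24
f 23 24 20
f 24 18 25
f 24 25 20
f 25 18 26
f 25 26 20
f 26 18 27
f 26 27 20
f 27 18 28
f 27 28 20
f 28 18 29
f 28 29 20
f 29 18 30
f 29 30 20
f 30 18 31
f 30 31 20
f 31 18 32
f 31 32 20
f 32 18 33
f 32 33 20
f 33 18 19
f 33 19 20
f 35 37 34
f 38 35 34
f 34 37 36
f 36 38 34
f 35 41 37
f 39 35 38
f 39 41 35
f 37 41 36
f 40 38 36
f 36 41 40
f 40 39 38
f 41 39 40
f 42 79 58
f 79 53 82
f 58 82 47
f 79 82 58
f 42 58 54
f 58 47 59
f 54 59 43
f 58 59 54
f 42 54 63
f 54 43 64
f 63 64 49
f 54 64 63
f 42 63 75
f 63 49 78
f 75 78 52
f 63 78 75
f 42 75 79
f 75 52 83
f 79 83 53
f 75 83 79
f 43 59 70
f 59 47 73
f 70 73 51
f 59 73 70
f 47 82 60
f 82 53 81
f 60 81 46
f 82 81 60
f 53 83 80
f 83 52 76
f 80 76 44
f 83 76 80
f 52 78 77
f 78 49 65
f 77 65 48
f 78 65 77
f 49 64 69
f 64 43 66
f 69 66 50
f 64 66 69
f 45 71 57
f 71 51 72
f 57 72 46
f 71 72 57
f 45 57 55
f 57 46 56
f 55 56 44
f 57 56 55
f 45 55 62
f 55 44 61
f 62 61 48
f 55 61 62
f 45 62 67
f 62 48 68
f 67 68 50
f 62 68 67
f 45 67 71
f 67 50 74
f 71 74 51
f 67 74 71
f 46 72 60
f 72 51 73
f 60 73 47
f 72 73 60
f 44 56 80
f 56 46 81
f 80 81 53
f 56 81 80
f 48 61 77
f 61 44 76
f 77 76 52
f 61 76 77
f 50 68 69
f 68 48 65
f 69 65 49
f 68 65 69
f 51 74 70
f 74 50 66
f 70 66 43
f 74 66 70



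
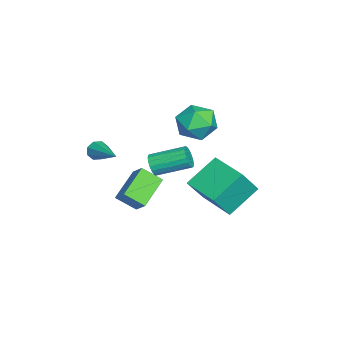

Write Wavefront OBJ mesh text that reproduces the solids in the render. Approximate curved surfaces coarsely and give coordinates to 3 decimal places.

v 1.698 -2.533 0.244
v 2.015 -2.699 -0.2
v 3.402 -1.407 1.036
v 1.803 -2.325 -0.276
v 1.53 -2.073 -0.048
v 1.356 -2.09 0.351
v 1.382 -2.367 0.688
v 1.593 -2.74 0.764
v 1.866 -2.993 0.536
v 2.041 -2.976 0.136
v -2.876 2.126 0.144
v -2.171 2.583 0.954
v -1.469 1.017 -0.454
v -0.764 1.474 0.356
v -1.653 0.789 0.676
v -2.522 1.474 1.045
v -1.118 2.126 -0.545
v -1.987 2.811 -0.176
v -1.084 2.584 0.528
v -1.415 1.757 1.283
v -2.225 1.843 -0.783
v -2.556 1.016 -0.028
v 0.697 -0.864 -4.538
v 0.658 -1.894 -3.796
v -0.86 -0.18 -3.67
v -0.899 -1.209 -2.928
v 1.339 -0.351 -3.792
v 1.3 -1.38 -3.05
v -0.218 0.334 -2.924
v -0.257 -0.696 -2.182
v 0.569 -0.072 -1.359
v 0.967 -0.229 -0.869
v 0.868 1.516 -0.231
v 0.471 1.672 -0.721
v 1.15 -0.143 -1.076
v 1.052 1.602 -0.438
v 1.218 -0.043 -1.339
v 1.12 1.702 -0.701
v 1.158 0.051 -1.606
v 1.059 1.796 -0.968
v 0.981 0.121 -1.824
v 0.882 1.865 -1.185
v 0.722 0.153 -1.95
v 0.624 1.897 -1.311
v 0.434 0.139 -1.958
v 0.335 1.884 -1.32
v 0.172 0.084 -1.849
v 0.073 1.829 -1.211
v -0.012 -0.002 -1.642
v -0.11 1.743 -1.004
v -0.08 -0.102 -1.379
v -0.178 1.643 -0.741
v -0.019 -0.196 -1.112
v -0.118 1.549 -0.474
v 0.158 -0.265 -0.895
v 0.059 1.479 -0.256
v 0.416 -0.297 -0.769
v 0.318 1.447 -0.13
v 0.705 -0.284 -0.76
v 0.606 1.461 -0.122
v -0.184 3.645 -2.088
v 0.547 2.93 -0.631
v 1.34 5.044 -2.166
v 2.07 4.33 -0.709
v 0.91 2.39 -3.251
v 1.64 1.676 -1.794
v 2.433 3.79 -3.329
v 3.164 3.075 -1.872
f 2 1 4
f 2 4 3
f 4 1 5
f 4 5 3
f 5 1 6
f 5 6 3
f 6 1 7
f 6 7 3
f 7 1 8
f 7 8 3
f 8 1 9
f 8 9 3
f 9 1 10
f 9 10 3
f 10 1 2
f 10 2 3
f 11 22 16
f 11 16 12
f 11 12 18
f 11 18 21
f 11 21 22
f 12 16 20
f 16 22 15
f 22 21 13
f 21 18 17
f 18 12 19
f 14 20 15
f 14 15 13
f 14 13 17
f 14 17 19
f 14 19 20
f 15 20 16
f 13 15 22
f 17 13 21
f 19 17 18
f 20 19 12
f 24 26 23
f 27 24 23
f 23 26 25
f 25 27 23
f 24 30 26
f 28 24 27
f 28 30 24
f 26 30 25
f 29 27 25
f 25 30 29
f 29 28 27
f 30 28 29
f 32 31 35
f 32 35 33
f 33 35 36
f 33 36 34
f 35 31 37
f 35 37 36
f 36 37 38
f 36 38 34
f 37 31 39
f 37 39 38
f 38 39 40
f 38 40 34
f 39 31 41
f 39 41 40
f 40 41 42
f 40 42 34
f 41 31 43
f 41 43 42
f 42 43 44
f 42 44 34
f 43 31 45
f 43 45 44
f 44 45 46
f 44 46 34
f 45 31 47
f 45 47 46
f 46 47 48
f 46 48 34
f 47 31 49
f 47 49 48
f 48 49 50
f 48 50 34
f 49 31 51
f 49 51 50
f 50 51 52
f 50 52 34
f 51 31 53
f 51 53 52
f 52 53 54
f 52 54 34
f 53 31 55
f 53 55 54
f 54 55 56
f 54 56 34
f 55 31 57
f 55 57 56
f 56 57 58
f 56 58 34
f 57 31 59
f 57 59 58
f 58 59 60
f 58 60 34
f 59 31 32
f 59 32 60
f 60 32 33
f 60 33 34
f 62 64 61
f 65 62 61
f 61 64 63
f 63 65 61
f 62 68 64
f 66 62 65
f 66 68 62
f 64 68 63
f 67 65 63
f 63 68 67
f 67 66 65
f 68 66 67



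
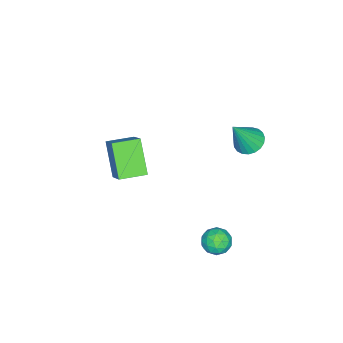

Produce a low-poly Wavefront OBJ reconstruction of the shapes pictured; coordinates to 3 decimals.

v 0.616 4.64 -1.484
v 1.226 4.391 -2.007
v -0.066 3.489 -1.733
v 0.544 3.24 -2.256
v 0.69 3.282 -1.429
v 1.112 3.993 -1.275
v 0.048 3.887 -2.465
v 0.47 4.598 -2.311
v 0.875 3.926 -2.613
v 1.272 3.552 -1.973
v -0.112 4.328 -1.767
v 0.285 3.954 -1.127
v 0.981 4.616 -1.724
v 0.179 3.264 -2.016
v 0.265 3.288 -1.53
v 0.623 3.142 -1.838
v 0.914 4.382 -1.293
v 1.273 4.236 -1.601
v 0.957 3.584 -1.261
v -0.113 3.644 -2.139
v 0.246 3.498 -2.447
v 0.537 4.738 -1.902
v 0.895 4.592 -2.21
v 0.203 4.296 -2.479
v 1.133 4.197 -2.387
v 0.732 3.52 -2.534
v 0.441 3.901 -2.657
v 0.689 4.319 -2.566
v 1.367 3.977 -2.011
v 0.965 3.301 -2.157
v 1.051 3.325 -1.671
v 1.299 3.743 -1.581
v 1.16 3.704 -2.367
v 0.195 4.579 -1.583
v -0.207 3.903 -1.729
v -0.139 4.137 -2.159
v 0.109 4.555 -2.069
v 0.428 4.36 -1.206
v 0.027 3.683 -1.353
v 0.471 3.561 -1.174
v 0.719 3.979 -1.083
v -0 4.176 -1.373
v -4.45 3.382 1.601
v -3.791 3.023 1.161
v -3.51 2.858 3.439
v -3.678 3.364 1.201
v -3.698 3.709 1.31
v -3.849 3.997 1.469
v -4.103 4.179 1.651
v -4.418 4.223 1.824
v -4.738 4.121 1.959
v -5.008 3.892 2.032
v -5.182 3.575 2.031
v -5.229 3.225 1.955
v -5.142 2.901 1.818
v -4.935 2.661 1.643
v -4.644 2.546 1.462
v -4.32 2.575 1.304
v -4.018 2.744 1.198
v -3.34 -2.659 0.228
v -2.279 -1.725 1.497
v -2.236 -1.699 -1.402
v -1.174 -0.765 -0.132
v -2.346 -3.795 0.232
v -1.284 -2.861 1.502
v -1.241 -2.835 -1.397
v -0.18 -1.901 -0.128
f 1 38 17
f 38 12 41
f 17 41 6
f 38 41 17
f 1 17 13
f 17 6 18
f 13 18 2
f 17 18 13
f 1 13 22
f 13 2 23
f 22 23 8
f 13 23 22
f 1 22 34
f 22 8 37
f 34 37 11
f 22 37 34
f 1 34 38
f 34 11 42
f 38 42 12
f 34 42 38
f 2 18 29
f 18 6 32
f 29 32 10
f 18 32 29
f 6 41 19
f 41 12 40
f 19 40 5
f 41 40 19
f 12 42 39
f 42 11 35
f 39 35 3
f 42 35 39
f 11 37 36
f 37 8 24
f 36 24 7
f 37 24 36
f 8 23 28
f 23 2 25
f 28 25 9
f 23 25 28
f 4 30 16
f 30 10 31
f 16 31 5
f 30 31 16
f 4 16 14
f 16 5 15
f 14 15 3
f 16 15 14
f 4 14 21
f 14 3 20
f 21 20 7
f 14 20 21
f 4 21 26
f 21 7 27
f 26 27 9
f 21 27 26
f 4 26 30
f 26 9 33
f 30 33 10
f 26 33 30
f 5 31 19
f 31 10 32
f 19 32 6
f 31 32 19
f 3 15 39
f 15 5 40
f 39 40 12
f 15 40 39
f 7 20 36
f 20 3 35
f 36 35 11
f 20 35 36
f 9 27 28
f 27 7 24
f 28 24 8
f 27 24 28
f 10 33 29
f 33 9 25
f 29 25 2
f 33 25 29
f 44 43 46
f 44 46 45
f 46 43 47
f 46 47 45
f 47 43 48
f 47 48 45
f 48 43 49
f 48 49 45
f 49 43 50
f 49 50 45
f 50 43 51
f 50 51 45
f 51 43 52
f 51 52 45
f 52 43 53
f 52 53 45
f 53 43 54
f 53 54 45
f 54 43 55
f 54 55 45
f 55 43 56
f 55 56 45
f 56 43 57
f 56 57 45
f 57 43 58
f 57 58 45
f 58 43 59
f 58 59 45
f 59 43 44
f 59 44 45
f 61 63 60
f 64 61 60
f 60 63 62
f 62 64 60
f 61 67 63
f 65 61 64
f 65 67 61
f 63 67 62
f 66 64 62
f 62 67 66
f 66 65 64
f 67 65 66



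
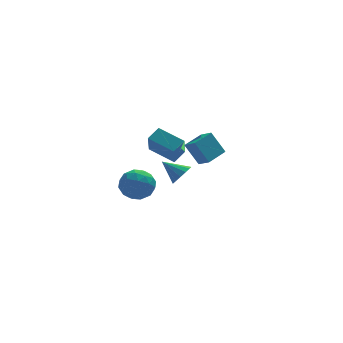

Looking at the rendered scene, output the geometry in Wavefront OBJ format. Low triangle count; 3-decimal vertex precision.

v -1.093 -4.027 0.082
v -0.685 -4.264 0.74
v -2.107 -3.333 0.958
v -0.512 -3.859 0.621
v -0.523 -3.507 0.33
v -0.715 -3.321 -0.04
v -1.026 -3.358 -0.371
v -1.359 -3.608 -0.558
v -1.607 -3.991 -0.543
v -1.692 -4.385 -0.329
v -1.586 -4.666 0.015
v -1.324 -4.743 0.381
v -0.988 -4.593 0.651
v -3.984 0.519 -3.045
v -3.373 1.528 -2.78
v -2.307 -0.488 -3.08
v -1.696 0.521 -2.815
v -2.418 0.016 -1.986
v -3.454 0.639 -1.965
v -2.226 0.401 -3.895
v -3.262 1.024 -3.874
v -2.286 1.455 -3.305
v -2.405 1.217 -2.126
v -3.275 -0.177 -3.734
v -3.394 -0.415 -2.555
v -3.826 1.112 -2.91
v -1.854 -0.072 -2.95
v -2.279 -0.369 -2.463
v -1.919 0.224 -2.308
v -3.874 0.589 -2.431
v -3.514 1.182 -2.275
v -2.953 0.294 -1.808
v -2.166 -0.142 -3.585
v -1.806 0.451 -3.429
v -3.761 0.816 -3.552
v -3.401 1.409 -3.397
v -2.727 0.746 -4.052
v -2.828 1.662 -3.063
v -1.842 1.07 -3.083
v -2.153 1 -3.718
v -2.763 1.366 -3.705
v -2.897 1.522 -2.369
v -1.912 0.93 -2.389
v -2.336 0.634 -1.903
v -2.945 1 -1.89
v -2.259 1.48 -2.678
v -3.768 0.11 -3.471
v -2.783 -0.482 -3.491
v -2.735 0.04 -3.97
v -3.344 0.406 -3.957
v -3.838 -0.03 -2.777
v -2.852 -0.622 -2.797
v -2.917 -0.326 -2.155
v -3.527 0.04 -2.142
v -3.421 -0.44 -3.182
v 0.491 2.55 -0.956
v 0.943 1.74 -0.423
v 1.723 3.451 -0.631
v 2.175 2.64 -0.099
v 1.265 2.02 -2.421
v 1.717 1.209 -1.889
v 2.497 2.92 -2.097
v 2.949 2.11 -1.564
v -1.56 3.638 -0.694
v -0.772 4.206 -0.157
v -1.294 4.708 -2.217
v -0.506 5.276 -1.679
v -0.214 2.384 -1.341
v 0.574 2.952 -0.803
v 0.052 3.454 -2.863
v 0.84 4.022 -2.326
f 2 1 4
f 2 4 3
f 4 1 5
f 4 5 3
f 5 1 6
f 5 6 3
f 6 1 7
f 6 7 3
f 7 1 8
f 7 8 3
f 8 1 9
f 8 9 3
f 9 1 10
f 9 10 3
f 10 1 11
f 10 11 3
f 11 1 12
f 11 12 3
f 12 1 13
f 12 13 3
f 13 1 2
f 13 2 3
f 14 51 30
f 51 25 54
f 30 54 19
f 51 54 30
f 14 30 26
f 30 19 31
f 26 31 15
f 30 31 26
f 14 26 35
f 26 15 36
f 35 36 21
f 26 36 35
f 14 35 47
f 35 21 50
f 47 50 24
f 35 50 47
f 14 47 51
f 47 24 55
f 51 55 25
f 47 55 51
f 15 31 42
f 31 19 45
f 42 45 23
f 31 45 42
f 19 54 32
f 54 25 53
f 32 53 18
f 54 53 32
f 25 55 52
f 55 24 48
f 52 48 16
f 55 48 52
f 24 50 49
f 50 21 37
f 49 37 20
f 50 37 49
f 21 36 41
f 36 15 38
f 41 38 22
f 36 38 41
f 17 43 29
f 43 23 44
f 29 44 18
f 43 44 29
f 17 29 27
f 29 18 28
f 27 28 16
f 29 28 27
f 17 27 34
f 27 16 33
f 34 33 20
f 27 33 34
f 17 34 39
f 34 20 40
f 39 40 22
f 34 40 39
f 17 39 43
f 39 22 46
f 43 46 23
f 39 46 43
f 18 44 32
f 44 23 45
f 32 45 19
f 44 45 32
f 16 28 52
f 28 18 53
f 52 53 25
f 28 53 52
f 20 33 49
f 33 16 48
f 49 48 24
f 33 48 49
f 22 40 41
f 40 20 37
f 41 37 21
f 40 37 41
f 23 46 42
f 46 22 38
f 42 38 15
f 46 38 42
f 57 59 56
f 60 57 56
f 56 59 58
f 58 60 56
f 57 63 59
f 61 57 60
f 61 63 57
f 59 63 58
f 62 60 58
f 58 63 62
f 62 61 60
f 63 61 62
f 65 67 64
f 68 65 64
f 64 67 66
f 66 68 64
f 65 71 67
f 69 65 68
f 69 71 65
f 67 71 66
f 70 68 66
f 66 71 70
f 70 69 68
f 71 69 70



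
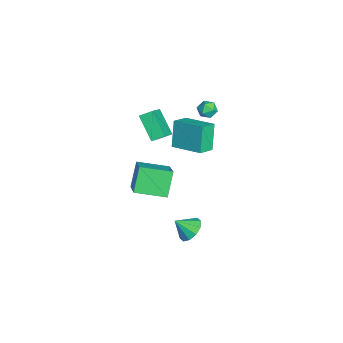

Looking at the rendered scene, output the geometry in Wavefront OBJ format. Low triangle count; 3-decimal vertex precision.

v 1.142 -1.069 4.113
v 1.123 -0.305 4.484
v -0.161 -0.592 3.064
v -0.18 0.173 3.435
v 2.34 -0.453 2.905
v 2.321 0.312 3.276
v 1.037 0.025 1.856
v 1.018 0.789 2.227
v -1.039 -1.163 -2.172
v 0.7 -1.062 -0.999
v -0.866 0.764 -2.594
v 0.874 0.864 -1.421
v -0.054 -1.564 -3.599
v 1.686 -1.464 -2.426
v 0.12 0.362 -4.021
v 1.859 0.463 -2.848
v -1.134 3.214 2.764
v -0.784 3.304 3.307
v -0.436 2.496 2.433
v -0.086 2.586 2.976
v -0.671 2.299 3.009
v -1.102 2.743 3.213
v -0.118 3.057 2.527
v -0.549 3.501 2.731
v -0.156 3.207 3.16
v -0.497 2.739 3.458
v -0.723 3.061 2.282
v -1.064 2.593 2.58
v 0.588 0.793 0.672
v -0.229 0.972 2.277
v -0.181 1.538 0.198
v -0.997 1.717 1.804
v 1.797 2.323 1.116
v 0.981 2.502 2.722
v 1.029 3.068 0.643
v 0.212 3.247 2.248
v 3.454 1.654 -4.385
v 4.094 1.21 -4.814
v 3.406 0.766 -3.535
v 4.334 1.545 -4.45
v 4.238 1.922 -4.061
v 3.842 2.197 -3.796
v 3.297 2.264 -3.755
v 2.813 2.098 -3.956
v 2.573 1.763 -4.32
v 2.669 1.386 -4.709
v 3.065 1.112 -4.974
v 3.61 1.044 -5.014
f 2 4 1
f 5 2 1
f 1 4 3
f 3 5 1
f 2 8 4
f 6 2 5
f 6 8 2
f 4 8 3
f 7 5 3
f 3 8 7
f 7 6 5
f 8 6 7
f 10 12 9
f 13 10 9
f 9 12 11
f 11 13 9
f 10 16 12
f 14 10 13
f 14 16 10
f 12 16 11
f 15 13 11
f 11 16 15
f 15 14 13
f 16 14 15
f 17 28 22
f 17 22 18
f 17 18 24
f 17 24 27
f 17 27 28
f 18 22 26
f 22 28 21
f 28 27 19
f 27 24 23
f 24 18 25
f 20 26 21
f 20 21 19
f 20 19 23
f 20 23 25
f 20 25 26
f 21 26 22
f 19 21 28
f 23 19 27
f 25 23 24
f 26 25 18
f 30 32 29
f 33 30 29
f 29 32 31
f 31 33 29
f 30 36 32
f 34 30 33
f 34 36 30
f 32 36 31
f 35 33 31
f 31 36 35
f 35 34 33
f 36 34 35
f 38 37 40
f 38 40 39
f 40 37 41
f 40 41 39
f 41 37 42
f 41 42 39
f 42 37 43
f 42 43 39
f 43 37 44
f 43 44 39
f 44 37 45
f 44 45 39
f 45 37 46
f 45 46 39
f 46 37 47
f 46 47 39
f 47 37 48
f 47 48 39
f 48 37 38
f 48 38 39



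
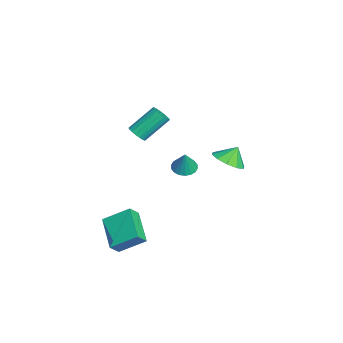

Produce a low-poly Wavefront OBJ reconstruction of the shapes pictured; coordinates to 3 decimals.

v 2.08 -3.904 -3.705
v 2.27 -2.481 -2.796
v 3.9 -3.592 -4.574
v 4.09 -2.169 -3.664
v 2.47 -4.371 -3.056
v 2.66 -2.948 -2.146
v 4.29 -4.059 -3.924
v 4.48 -2.636 -3.015
v -0.84 -2.379 1.234
v -0.461 -1.989 0.957
v -0.901 -0.672 2.209
v -1.28 -1.061 2.486
v -0.696 -1.946 0.829
v -1.136 -0.628 2.081
v -0.96 -1.989 0.781
v -1.4 -0.671 2.033
v -1.2 -2.108 0.823
v -1.64 -0.791 2.074
v -1.369 -2.282 0.946
v -1.809 -0.964 2.198
v -1.433 -2.474 1.126
v -1.873 -1.157 2.378
v -1.379 -2.648 1.328
v -1.819 -1.33 2.58
v -1.219 -2.768 1.511
v -1.659 -1.451 2.763
v -0.984 -2.812 1.639
v -1.424 -1.494 2.891
v -0.72 -2.769 1.687
v -1.16 -1.451 2.939
v -0.48 -2.649 1.646
v -0.92 -1.332 2.897
v -0.311 -2.476 1.522
v -0.751 -1.158 2.774
v -0.247 -2.283 1.342
v -0.687 -0.966 2.594
v -0.301 -2.11 1.14
v -0.741 -0.792 2.392
v -3.362 2.709 -2.781
v -2.782 2.053 -2.22
v -3.618 3.271 -1.859
v -2.406 2.537 -2.411
v -2.394 3.087 -2.744
v -2.753 3.492 -3.09
v -3.344 3.598 -3.319
v -3.942 3.365 -3.342
v -4.319 2.88 -3.151
v -4.33 2.33 -2.818
v -3.972 1.925 -2.472
v -3.381 1.819 -2.243
v 3.556 -0.211 1.545
v 4.194 -0.22 1.309
v 4.004 -0.209 2.755
v 4.135 0.076 1.331
v 3.96 0.315 1.395
v 3.706 0.45 1.489
v 3.422 0.454 1.594
v 3.165 0.326 1.689
v 2.985 0.092 1.756
v 2.919 -0.202 1.781
v 2.978 -0.498 1.759
v 3.152 -0.737 1.695
v 3.407 -0.872 1.601
v 3.69 -0.876 1.496
v 3.948 -0.748 1.401
v 4.127 -0.514 1.334
f 2 4 1
f 5 2 1
f 1 4 3
f 3 5 1
f 2 8 4
f 6 2 5
f 6 8 2
f 4 8 3
f 7 5 3
f 3 8 7
f 7 6 5
f 8 6 7
f 10 9 13
f 10 13 11
f 11 13 14
f 11 14 12
f 13 9 15
f 13 15 14
f 14 15 16
f 14 16 12
f 15 9 17
f 15 17 16
f 16 17 18
f 16 18 12
f 17 9 19
f 17 19 18
f 18 19 20
f 18 20 12
f 19 9 21
f 19 21 20
f 20 21 22
f 20 22 12
f 21 9 23
f 21 23 22
f 22 23 24
f 22 24 12
f 23 9 25
f 23 25 24
f 24 25 26
f 24 26 12
f 25 9 27
f 25 27 26
f 26 27 28
f 26 28 12
f 27 9 29
f 27 29 28
f 28 29 30
f 28 30 12
f 29 9 31
f 29 31 30
f 30 31 32
f 30 32 12
f 31 9 33
f 31 33 32
f 32 33 34
f 32 34 12
f 33 9 35
f 33 35 34
f 34 35 36
f 34 36 12
f 35 9 37
f 35 37 36
f 36 37 38
f 36 38 12
f 37 9 10
f 37 10 38
f 38 10 11
f 38 11 12
f 40 39 42
f 40 42 41
f 42 39 43
f 42 43 41
f 43 39 44
f 43 44 41
f 44 39 45
f 44 45 41
f 45 39 46
f 45 46 41
f 46 39 47
f 46 47 41
f 47 39 48
f 47 48 41
f 48 39 49
f 48 49 41
f 49 39 50
f 49 50 41
f 50 39 40
f 50 40 41
f 52 51 54
f 52 54 53
f 54 51 55
f 54 55 53
f 55 51 56
f 55 56 53
f 56 51 57
f 56 57 53
f 57 51 58
f 57 58 53
f 58 51 59
f 58 59 53
f 59 51 60
f 59 60 53
f 60 51 61
f 60 61 53
f 61 51 62
f 61 62 53
f 62 51 63
f 62 63 53
f 63 51 64
f 63 64 53
f 64 51 65
f 64 65 53
f 65 51 66
f 65 66 53
f 66 51 52
f 66 52 53



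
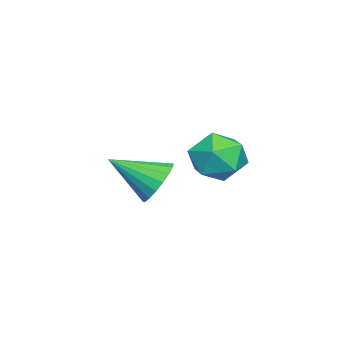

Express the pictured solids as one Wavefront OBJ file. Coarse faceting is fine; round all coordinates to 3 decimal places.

v -1.328 -0.263 0.823
v -0.359 -0.021 0.866
v -0.952 -1.957 1.877
v -0.525 0.17 1.232
v -0.85 0.275 1.517
v -1.27 0.274 1.664
v -1.702 0.166 1.645
v -2.059 -0.027 1.463
v -2.272 -0.267 1.154
v -2.298 -0.506 0.78
v -2.131 -0.697 0.414
v -1.806 -0.802 0.129
v -1.386 -0.8 -0.019
v -0.955 -0.693 0
v -0.598 -0.5 0.182
v -0.385 -0.26 0.491
v 1.619 3.529 4.294
v 2.223 3.501 3.383
v 0.917 1.959 3.877
v 1.521 1.931 2.966
v 2.001 1.837 3.944
v 2.436 2.807 4.201
v 0.704 2.653 3.059
v 1.139 3.623 3.316
v 1.658 2.959 2.619
v 2.459 2.455 3.166
v 0.681 3.005 4.094
v 1.482 2.501 4.641
f 2 1 4
f 2 4 3
f 4 1 5
f 4 5 3
f 5 1 6
f 5 6 3
f 6 1 7
f 6 7 3
f 7 1 8
f 7 8 3
f 8 1 9
f 8 9 3
f 9 1 10
f 9 10 3
f 10 1 11
f 10 11 3
f 11 1 12
f 11 12 3
f 12 1 13
f 12 13 3
f 13 1 14
f 13 14 3
f 14 1 15
f 14 15 3
f 15 1 16
f 15 16 3
f 16 1 2
f 16 2 3
f 17 28 22
f 17 22 18
f 17 18 24
f 17 24 27
f 17 27 28
f 18 22 26
f 22 28 21
f 28 27 19
f 27 24 23
f 24 18 25
f 20 26 21
f 20 21 19
f 20 19 23
f 20 23 25
f 20 25 26
f 21 26 22
f 19 21 28
f 23 19 27
f 25 23 24
f 26 25 18



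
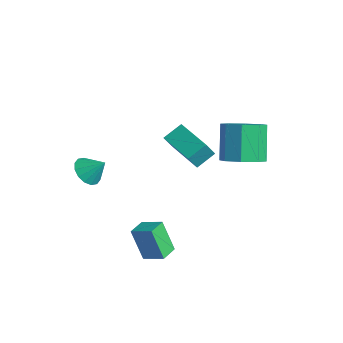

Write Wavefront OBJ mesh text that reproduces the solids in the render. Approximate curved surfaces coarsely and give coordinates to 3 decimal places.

v 1.948 -1.79 -1.511
v 1.321 -2.013 -0.034
v 1.531 -0.995 -1.568
v 0.903 -1.218 -0.092
v 2.817 -1.302 -1.068
v 2.189 -1.525 0.408
v 2.399 -0.507 -1.126
v 1.772 -0.73 0.351
v 1.665 3.402 2.515
v 2.29 4.194 2.565
v 1.36 4.83 4.095
v 0.735 4.038 4.045
v 1.668 4.335 2.129
v 0.738 4.971 3.659
v 1.044 3.93 1.918
v 0.114 4.566 3.448
v 0.784 3.215 2.057
v -0.146 3.851 3.587
v 1.04 2.61 2.465
v 0.11 3.246 3.995
v 1.662 2.469 2.901
v 0.732 3.105 4.431
v 2.286 2.874 3.112
v 1.356 3.51 4.642
v 2.546 3.589 2.973
v 1.616 4.225 4.503
v -3 -1.64 0.722
v -2.441 -1.492 0.183
v -2.4 -1.08 1.498
v -2.7 -1.177 0.156
v -3.04 -0.986 0.281
v -3.369 -0.97 0.523
v -3.599 -1.134 0.819
v -3.668 -1.433 1.089
v -3.559 -1.788 1.26
v -3.3 -2.103 1.287
v -2.96 -2.294 1.163
v -2.632 -2.31 0.92
v -2.402 -2.146 0.624
v -2.332 -1.847 0.354
v -0.385 1.122 3.037
v -0.265 0.599 3.916
v -0.383 2.016 3.569
v -0.262 1.493 4.448
v 1.422 1.227 2.852
v 1.543 0.704 3.731
v 1.425 2.121 3.384
v 1.545 1.598 4.263
f 2 4 1
f 5 2 1
f 1 4 3
f 3 5 1
f 2 8 4
f 6 2 5
f 6 8 2
f 4 8 3
f 7 5 3
f 3 8 7
f 7 6 5
f 8 6 7
f 10 9 13
f 10 13 11
f 11 13 14
f 11 14 12
f 13 9 15
f 13 15 14
f 14 15 16
f 14 16 12
f 15 9 17
f 15 17 16
f 16 17 18
f 16 18 12
f 17 9 19
f 17 19 18
f 18 19 20
f 18 20 12
f 19 9 21
f 19 21 20
f 20 21 22
f 20 22 12
f 21 9 23
f 21 23 22
f 22 23 24
f 22 24 12
f 23 9 25
f 23 25 24
f 24 25 26
f 24 26 12
f 25 9 10
f 25 10 26
f 26 10 11
f 26 11 12
f 28 27 30
f 28 30 29
f 30 27 31
f 30 31 29
f 31 27 32
f 31 32 29
f 32 27 33
f 32 33 29
f 33 27 34
f 33 34 29
f 34 27 35
f 34 35 29
f 35 27 36
f 35 36 29
f 36 27 37
f 36 37 29
f 37 27 38
f 37 38 29
f 38 27 39
f 38 39 29
f 39 27 40
f 39 40 29
f 40 27 28
f 40 28 29
f 42 44 41
f 45 42 41
f 41 44 43
f 43 45 41
f 42 48 44
f 46 42 45
f 46 48 42
f 44 48 43
f 47 45 43
f 43 48 47
f 47 46 45
f 48 46 47



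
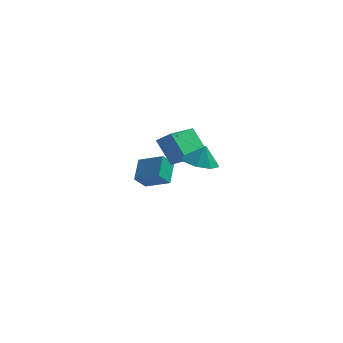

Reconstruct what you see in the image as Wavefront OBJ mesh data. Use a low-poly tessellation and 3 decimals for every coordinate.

v -0.534 -0.15 -1.552
v -1.534 0.499 -0.111
v 0.216 1.84 -1.928
v -0.784 2.489 -0.487
v 0.344 -0.349 -0.853
v -0.656 0.3 0.588
v 1.094 1.641 -1.229
v 0.094 2.29 0.212
v 1.974 -3.977 0.741
v 2.69 -3.272 0.471
v 2.246 -3.823 1.859
v 1.975 -2.946 0.6
v 1.26 -3.224 0.812
v 0.963 -3.943 0.982
v 1.259 -4.682 1.012
v 1.974 -5.007 0.883
v 2.689 -4.729 0.671
v 2.986 -4.01 0.5
v -1.704 1.76 -3.465
v -1.796 3.037 -2.522
v -3.223 2.113 -4.091
v -3.315 3.39 -3.148
v -1.225 2.39 -4.272
v -1.317 3.667 -3.329
v -2.744 2.743 -4.898
v -2.836 4.02 -3.955
f 2 4 1
f 5 2 1
f 1 4 3
f 3 5 1
f 2 8 4
f 6 2 5
f 6 8 2
f 4 8 3
f 7 5 3
f 3 8 7
f 7 6 5
f 8 6 7
f 10 9 12
f 10 12 11
f 12 9 13
f 12 13 11
f 13 9 14
f 13 14 11
f 14 9 15
f 14 15 11
f 15 9 16
f 15 16 11
f 16 9 17
f 16 17 11
f 17 9 18
f 17 18 11
f 18 9 10
f 18 10 11
f 20 22 19
f 23 20 19
f 19 22 21
f 21 23 19
f 20 26 22
f 24 20 23
f 24 26 20
f 22 26 21
f 25 23 21
f 21 26 25
f 25 24 23
f 26 24 25



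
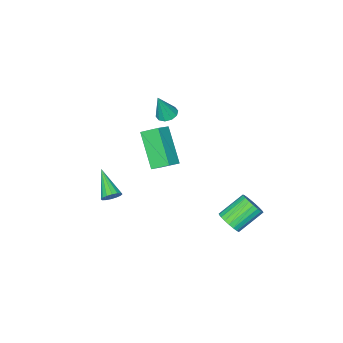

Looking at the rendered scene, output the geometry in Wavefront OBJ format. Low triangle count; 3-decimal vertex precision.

v -0.475 3.065 -2.69
v -0.039 3.226 -2.153
v -1.309 3.536 -1.214
v -1.745 3.375 -1.75
v -0.073 3.488 -2.285
v -1.343 3.798 -1.346
v -0.176 3.677 -2.487
v -1.447 3.986 -1.548
v -0.331 3.76 -2.724
v -1.602 4.069 -1.785
v -0.511 3.723 -2.956
v -1.782 4.032 -2.016
v -0.685 3.572 -3.141
v -1.955 3.881 -2.201
v -0.822 3.333 -3.248
v -2.093 3.643 -2.309
v -0.899 3.049 -3.258
v -2.17 3.358 -2.319
v -0.903 2.767 -3.171
v -2.174 3.076 -2.231
v -0.833 2.537 -3
v -2.103 2.846 -2.061
v -0.701 2.398 -2.775
v -1.971 2.707 -1.836
v -0.529 2.374 -2.536
v -1.8 2.684 -1.597
v -0.349 2.47 -2.323
v -1.619 2.78 -1.384
v -0.19 2.669 -2.174
v -1.46 2.979 -1.234
v -0.08 2.937 -2.114
v -1.351 3.246 -1.174
v 1.464 0.386 0.895
v 0.943 -1.016 2.468
v 1.002 1.152 1.426
v 0.482 -0.249 2.998
v 2.258 0.569 1.322
v 1.738 -0.832 2.894
v 1.797 1.336 1.852
v 1.276 -0.066 3.425
v -1.306 -2.435 1.661
v -0.867 -2.08 1.525
v -0.794 -2.525 3.079
v -1.142 -1.879 1.637
v -1.48 -1.891 1.758
v -1.75 -2.11 1.842
v -1.851 -2.454 1.857
v -1.744 -2.79 1.797
v -1.469 -2.991 1.685
v -1.132 -2.98 1.564
v -0.861 -2.761 1.48
v -0.76 -2.417 1.465
v 2.146 -2.611 -2.983
v 2.496 -2.928 -3.265
v 1.654 -4.009 -2.017
v 2.647 -2.829 -3.045
v 2.664 -2.672 -2.808
v 2.542 -2.498 -2.618
v 2.314 -2.354 -2.527
v 2.041 -2.279 -2.557
v 1.796 -2.293 -2.702
v 1.645 -2.392 -2.922
v 1.628 -2.55 -3.159
v 1.75 -2.724 -3.348
v 1.978 -2.867 -3.44
v 2.251 -2.942 -3.409
f 2 1 5
f 2 5 3
f 3 5 6
f 3 6 4
f 5 1 7
f 5 7 6
f 6 7 8
f 6 8 4
f 7 1 9
f 7 9 8
f 8 9 10
f 8 10 4
f 9 1 11
f 9 11 10
f 10 11 12
f 10 12 4
f 11 1 13
f 11 13 12
f 12 13 14
f 12 14 4
f 13 1 15
f 13 15 14
f 14 15 16
f 14 16 4
f 15 1 17
f 15 17 16
f 16 17 18
f 16 18 4
f 17 1 19
f 17 19 18
f 18 19 20
f 18 20 4
f 19 1 21
f 19 21 20
f 20 21 22
f 20 22 4
f 21 1 23
f 21 23 22
f 22 23 24
f 22 24 4
f 23 1 25
f 23 25 24
f 24 25 26
f 24 26 4
f 25 1 27
f 25 27 26
f 26 27 28
f 26 28 4
f 27 1 29
f 27 29 28
f 28 29 30
f 28 30 4
f 29 1 31
f 29 31 30
f 30 31 32
f 30 32 4
f 31 1 2
f 31 2 32
f 32 2 3
f 32 3 4
f 34 36 33
f 37 34 33
f 33 36 35
f 35 37 33
f 34 40 36
f 38 34 37
f 38 40 34
f 36 40 35
f 39 37 35
f 35 40 39
f 39 38 37
f 40 38 39
f 42 41 44
f 42 44 43
f 44 41 45
f 44 45 43
f 45 41 46
f 45 46 43
f 46 41 47
f 46 47 43
f 47 41 48
f 47 48 43
f 48 41 49
f 48 49 43
f 49 41 50
f 49 50 43
f 50 41 51
f 50 51 43
f 51 41 52
f 51 52 43
f 52 41 42
f 52 42 43
f 54 53 56
f 54 56 55
f 56 53 57
f 56 57 55
f 57 53 58
f 57 58 55
f 58 53 59
f 58 59 55
f 59 53 60
f 59 60 55
f 60 53 61
f 60 61 55
f 61 53 62
f 61 62 55
f 62 53 63
f 62 63 55
f 63 53 64
f 63 64 55
f 64 53 65
f 64 65 55
f 65 53 66
f 65 66 55
f 66 53 54
f 66 54 55



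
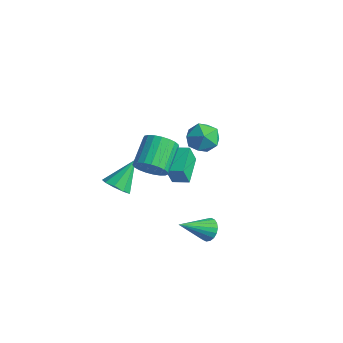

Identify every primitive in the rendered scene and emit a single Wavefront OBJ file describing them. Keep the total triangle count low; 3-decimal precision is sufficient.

v 0.077 -2.598 -2.29
v 0.744 -2.765 -2.075
v 0.003 -1.422 -1.15
v 0.762 -2.421 -2.428
v 0.459 -2.161 -2.716
v -0.022 -2.105 -2.805
v -0.456 -2.279 -2.654
v -0.641 -2.603 -2.332
v -0.49 -2.925 -1.991
v -0.073 -3.093 -1.79
v 0.414 -3.03 -1.823
v 3.89 -0.633 -3.896
v 4.154 -0.393 -3.401
v 3.43 -1.967 -3.004
v 3.901 -0.296 -3.387
v 3.645 -0.266 -3.474
v 3.438 -0.309 -3.644
v 3.321 -0.415 -3.864
v 3.316 -0.565 -4.091
v 3.424 -0.728 -4.279
v 3.625 -0.872 -4.391
v 3.879 -0.969 -4.405
v 4.134 -0.999 -4.318
v 4.341 -0.956 -4.148
v 4.459 -0.85 -3.928
v 4.464 -0.7 -3.701
v 4.355 -0.537 -3.513
v 1.484 2.081 -0.088
v 1.942 1.647 -0.706
v 0.278 1.473 -0.554
v 0.736 1.039 -1.172
v 0.836 0.829 -0.32
v 1.581 1.205 -0.032
v 0.639 1.915 -1.228
v 1.384 2.291 -0.94
v 1.42 1.545 -1.411
v 1.541 0.873 -0.849
v 0.679 2.247 -0.411
v 0.8 1.575 0.151
v 0.823 0.003 -3.04
v 0.795 -0.353 -2.042
v -0.022 1.167 -2.649
v -0.05 0.81 -1.651
v 1.49 0.43 -2.869
v 1.462 0.073 -1.871
v 0.645 1.593 -2.478
v 0.617 1.237 -1.48
v 3.154 -3.301 1.434
v 3.489 -3.538 2.097
v 2.862 -2.376 2.829
v 2.526 -2.139 2.166
v 3.715 -3.339 1.974
v 3.087 -2.177 2.707
v 3.843 -3.134 1.759
v 3.215 -1.972 2.491
v 3.852 -2.957 1.487
v 3.224 -1.796 2.22
v 3.74 -2.84 1.205
v 3.113 -1.678 1.938
v 3.527 -2.803 0.964
v 2.9 -1.641 1.697
v 3.25 -2.851 0.803
v 2.622 -1.69 1.536
v 2.955 -2.978 0.752
v 2.328 -1.816 1.485
v 2.696 -3.16 0.818
v 2.068 -1.999 1.551
v 2.515 -3.367 0.991
v 1.887 -2.205 1.724
v 2.445 -3.562 1.24
v 1.817 -2.4 1.973
v 2.497 -3.712 1.523
v 1.87 -2.55 2.256
v 2.663 -3.791 1.79
v 2.035 -2.629 2.523
v 2.914 -3.785 1.996
v 2.286 -2.624 2.729
v 3.206 -3.696 2.104
v 2.579 -2.534 2.837
f 2 1 4
f 2 4 3
f 4 1 5
f 4 5 3
f 5 1 6
f 5 6 3
f 6 1 7
f 6 7 3
f 7 1 8
f 7 8 3
f 8 1 9
f 8 9 3
f 9 1 10
f 9 10 3
f 10 1 11
f 10 11 3
f 11 1 2
f 11 2 3
f 13 12 15
f 13 15 14
f 15 12 16
f 15 16 14
f 16 12 17
f 16 17 14
f 17 12 18
f 17 18 14
f 18 12 19
f 18 19 14
f 19 12 20
f 19 20 14
f 20 12 21
f 20 21 14
f 21 12 22
f 21 22 14
f 22 12 23
f 22 23 14
f 23 12 24
f 23 24 14
f 24 12 25
f 24 25 14
f 25 12 26
f 25 26 14
f 26 12 27
f 26 27 14
f 27 12 13
f 27 13 14
f 28 39 33
f 28 33 29
f 28 29 35
f 28 35 38
f 28 38 39
f 29 33 37
f 33 39 32
f 39 38 30
f 38 35 34
f 35 29 36
f 31 37 32
f 31 32 30
f 31 30 34
f 31 34 36
f 31 36 37
f 32 37 33
f 30 32 39
f 34 30 38
f 36 34 35
f 37 36 29
f 41 43 40
f 44 41 40
f 40 43 42
f 42 44 40
f 41 47 43
f 45 41 44
f 45 47 41
f 43 47 42
f 46 44 42
f 42 47 46
f 46 45 44
f 47 45 46
f 49 48 52
f 49 52 50
f 50 52 53
f 50 53 51
f 52 48 54
f 52 54 53
f 53 54 55
f 53 55 51
f 54 48 56
f 54 56 55
f 55 56 57
f 55 57 51
f 56 48 58
f 56 58 57
f 57 58 59
f 57 59 51
f 58 48 60
f 58 60 59
f 59 60 61
f 59 61 51
f 60 48 62
f 60 62 61
f 61 62 63
f 61 63 51
f 62 48 64
f 62 64 63
f 63 64 65
f 63 65 51
f 64 48 66
f 64 66 65
f 65 66 67
f 65 67 51
f 66 48 68
f 66 68 67
f 67 68 69
f 67 69 51
f 68 48 70
f 68 70 69
f 69 70 71
f 69 71 51
f 70 48 72
f 70 72 71
f 71 72 73
f 71 73 51
f 72 48 74
f 72 74 73
f 73 74 75
f 73 75 51
f 74 48 76
f 74 76 75
f 75 76 77
f 75 77 51
f 76 48 78
f 76 78 77
f 77 78 79
f 77 79 51
f 78 48 49
f 78 49 79
f 79 49 50
f 79 50 51

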